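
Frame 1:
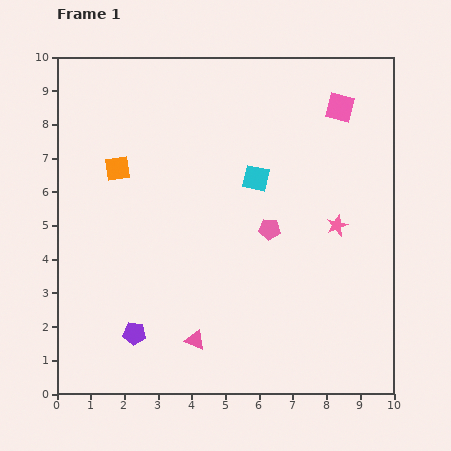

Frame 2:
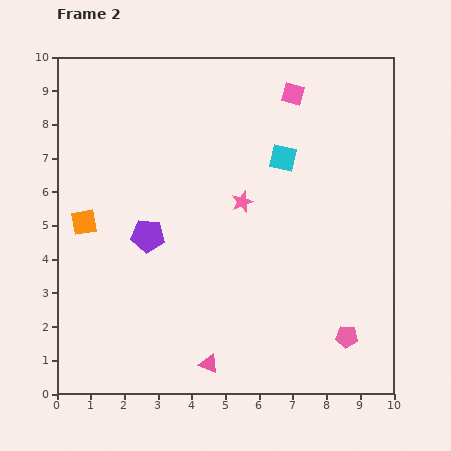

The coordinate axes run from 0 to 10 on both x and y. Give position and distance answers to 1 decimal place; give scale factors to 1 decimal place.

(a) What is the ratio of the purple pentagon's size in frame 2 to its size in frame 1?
1.5×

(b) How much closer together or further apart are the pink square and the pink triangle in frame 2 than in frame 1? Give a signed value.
+0.3

Distance in frame 1: 8.1. Distance in frame 2: 8.4.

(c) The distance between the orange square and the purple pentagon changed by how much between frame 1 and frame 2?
-3.0

Distance in frame 1: 4.9. Distance in frame 2: 1.9.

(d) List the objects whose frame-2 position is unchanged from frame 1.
none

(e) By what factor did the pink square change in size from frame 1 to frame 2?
0.8×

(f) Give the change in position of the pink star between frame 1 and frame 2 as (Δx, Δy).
(-2.8, 0.7)

The pink star was at (8.3, 5.0) in frame 1 and (5.5, 5.7) in frame 2.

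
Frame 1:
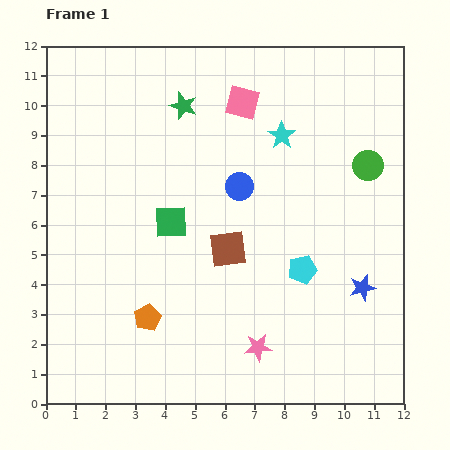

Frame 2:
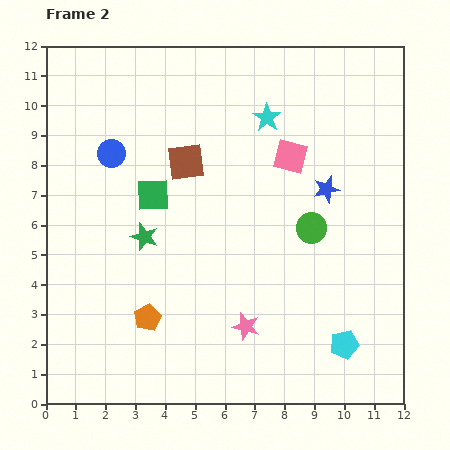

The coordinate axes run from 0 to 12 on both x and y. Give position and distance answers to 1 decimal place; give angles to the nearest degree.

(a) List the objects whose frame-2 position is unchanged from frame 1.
the orange pentagon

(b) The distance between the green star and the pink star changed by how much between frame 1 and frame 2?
-4.0

Distance in frame 1: 8.5. Distance in frame 2: 4.5.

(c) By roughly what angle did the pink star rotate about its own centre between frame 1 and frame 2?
20° clockwise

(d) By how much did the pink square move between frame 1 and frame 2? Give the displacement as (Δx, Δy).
(1.6, -1.8)

The pink square was at (6.6, 10.1) in frame 1 and (8.2, 8.3) in frame 2.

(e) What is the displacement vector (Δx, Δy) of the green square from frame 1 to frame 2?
(-0.6, 0.9)

The green square was at (4.2, 6.1) in frame 1 and (3.6, 7.0) in frame 2.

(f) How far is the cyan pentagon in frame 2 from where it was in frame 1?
2.9

The cyan pentagon moved from (8.6, 4.5) to (10.0, 2.0), a distance of √(1.4² + 2.5²) ≈ 2.9.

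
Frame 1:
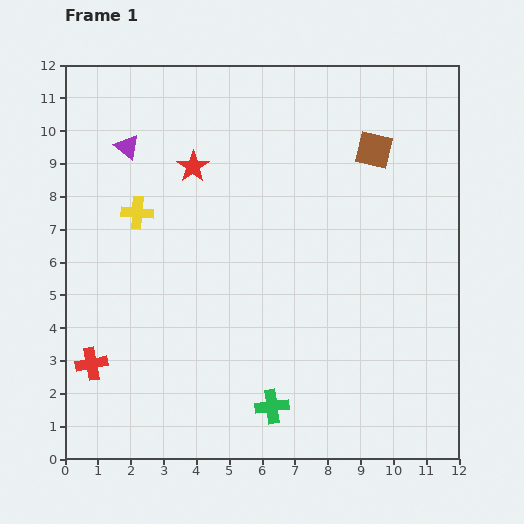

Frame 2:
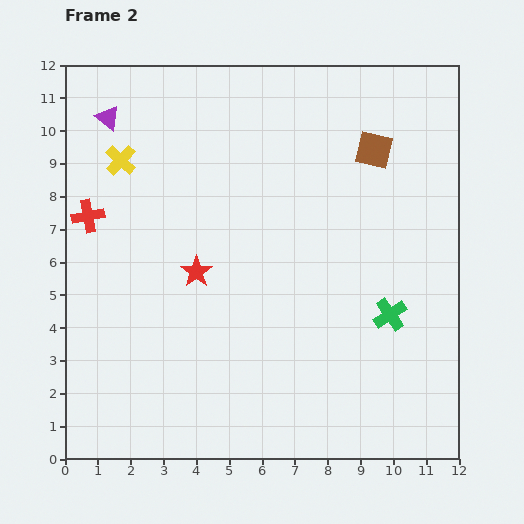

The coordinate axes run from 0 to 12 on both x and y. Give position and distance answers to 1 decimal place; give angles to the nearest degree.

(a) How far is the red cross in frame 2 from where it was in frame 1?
4.5

The red cross moved from (0.8, 2.9) to (0.7, 7.4), a distance of √(0.1² + 4.5²) ≈ 4.5.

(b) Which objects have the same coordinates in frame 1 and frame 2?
the brown square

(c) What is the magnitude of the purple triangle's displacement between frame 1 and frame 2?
1.1

The purple triangle moved from (1.9, 9.5) to (1.3, 10.4), a distance of √(0.6² + 0.9²) ≈ 1.1.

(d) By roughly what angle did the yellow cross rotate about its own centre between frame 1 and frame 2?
39° clockwise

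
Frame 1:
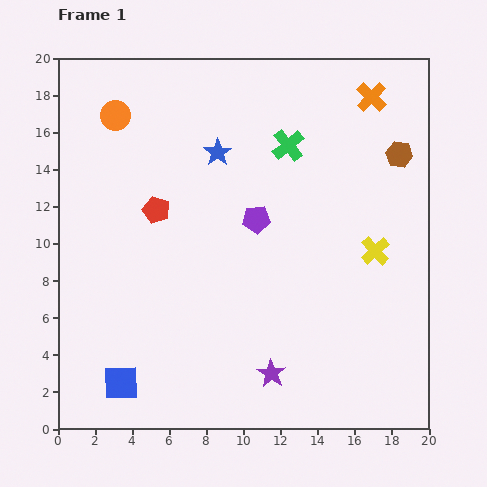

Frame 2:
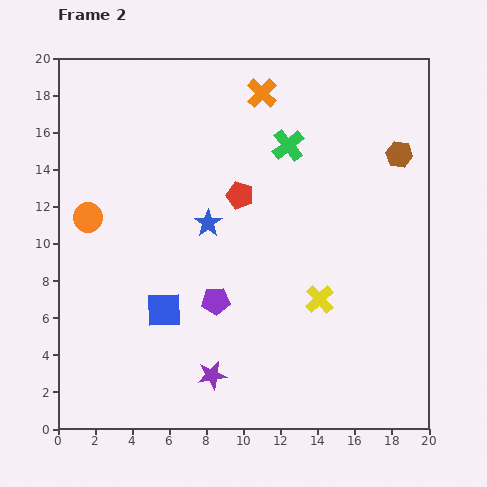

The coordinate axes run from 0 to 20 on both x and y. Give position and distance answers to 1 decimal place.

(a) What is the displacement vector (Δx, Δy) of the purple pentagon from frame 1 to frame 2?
(-2.2, -4.4)

The purple pentagon was at (10.7, 11.3) in frame 1 and (8.5, 6.9) in frame 2.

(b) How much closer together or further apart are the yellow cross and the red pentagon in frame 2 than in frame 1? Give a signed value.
-4.9

Distance in frame 1: 12.0. Distance in frame 2: 7.1.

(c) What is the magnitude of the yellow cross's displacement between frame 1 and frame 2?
4.0

The yellow cross moved from (17.1, 9.6) to (14.1, 7.0), a distance of √(3.0² + 2.6²) ≈ 4.0.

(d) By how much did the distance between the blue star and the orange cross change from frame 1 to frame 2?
-1.2

Distance in frame 1: 8.8. Distance in frame 2: 7.6.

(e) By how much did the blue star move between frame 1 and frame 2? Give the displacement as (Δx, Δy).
(-0.5, -3.8)

The blue star was at (8.6, 14.9) in frame 1 and (8.1, 11.1) in frame 2.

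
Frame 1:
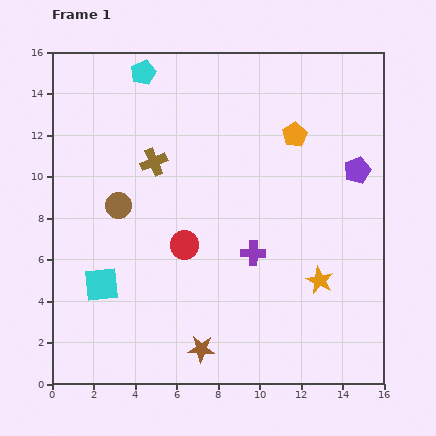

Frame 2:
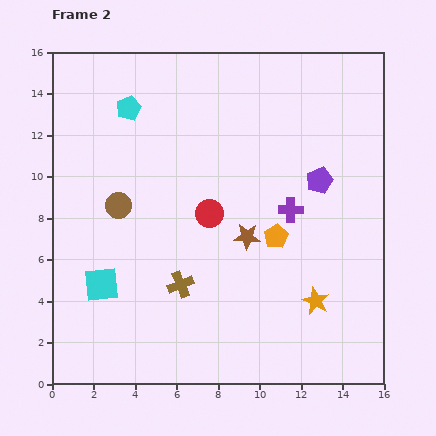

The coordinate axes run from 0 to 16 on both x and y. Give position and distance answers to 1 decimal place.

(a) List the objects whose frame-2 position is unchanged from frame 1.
the cyan square, the brown circle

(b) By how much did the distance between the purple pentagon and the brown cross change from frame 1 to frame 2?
-1.4

Distance in frame 1: 9.8. Distance in frame 2: 8.4.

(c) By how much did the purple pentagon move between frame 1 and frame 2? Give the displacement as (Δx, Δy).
(-1.8, -0.5)

The purple pentagon was at (14.7, 10.3) in frame 1 and (12.9, 9.8) in frame 2.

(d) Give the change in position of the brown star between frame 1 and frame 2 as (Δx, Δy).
(2.2, 5.4)

The brown star was at (7.2, 1.7) in frame 1 and (9.4, 7.1) in frame 2.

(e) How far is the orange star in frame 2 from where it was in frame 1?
1.0

The orange star moved from (12.9, 5.0) to (12.7, 4.0), a distance of √(0.2² + 1.0²) ≈ 1.0.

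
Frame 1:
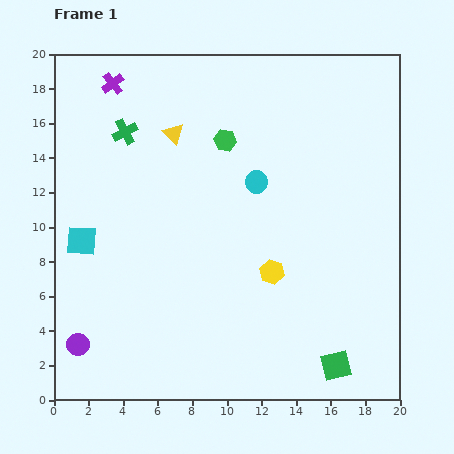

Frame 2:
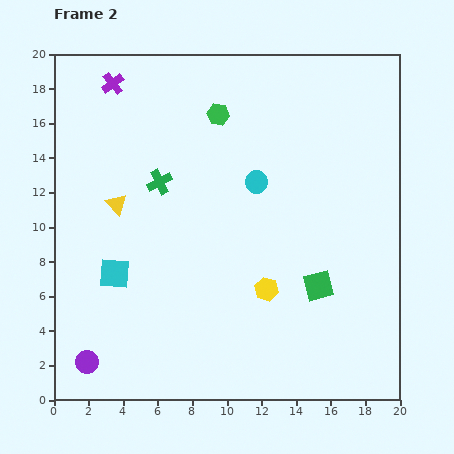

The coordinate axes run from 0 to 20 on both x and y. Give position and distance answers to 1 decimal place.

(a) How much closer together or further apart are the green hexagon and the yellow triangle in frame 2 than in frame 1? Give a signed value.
+4.9

Distance in frame 1: 3.0. Distance in frame 2: 7.9.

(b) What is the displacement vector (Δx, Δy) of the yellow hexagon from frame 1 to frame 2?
(-0.3, -1.0)

The yellow hexagon was at (12.6, 7.4) in frame 1 and (12.3, 6.4) in frame 2.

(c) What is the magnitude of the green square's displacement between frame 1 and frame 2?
4.7

The green square moved from (16.3, 2.0) to (15.3, 6.6), a distance of √(1.0² + 4.6²) ≈ 4.7.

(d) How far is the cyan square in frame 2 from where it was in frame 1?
2.7

The cyan square moved from (1.6, 9.2) to (3.5, 7.3), a distance of √(1.9² + 1.9²) ≈ 2.7.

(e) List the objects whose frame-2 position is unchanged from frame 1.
the purple cross, the cyan circle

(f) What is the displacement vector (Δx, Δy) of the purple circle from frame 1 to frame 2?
(0.5, -1.0)

The purple circle was at (1.4, 3.2) in frame 1 and (1.9, 2.2) in frame 2.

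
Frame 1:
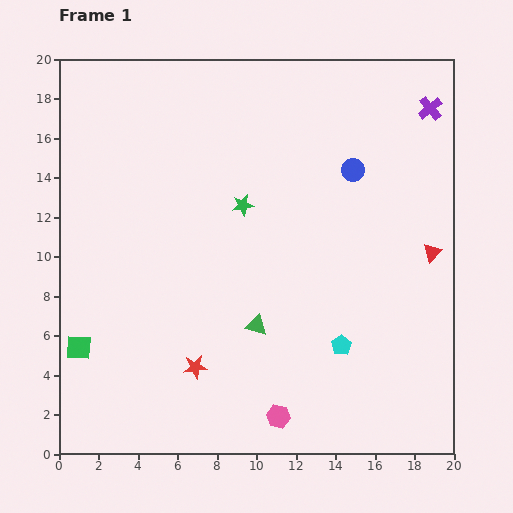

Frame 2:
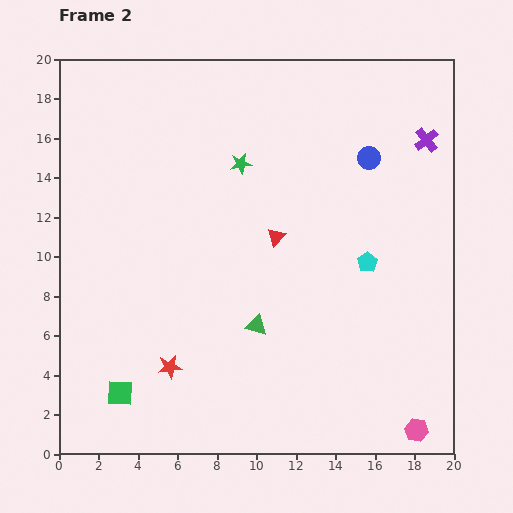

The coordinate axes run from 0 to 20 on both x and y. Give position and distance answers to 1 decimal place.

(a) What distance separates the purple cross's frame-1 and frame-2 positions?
1.6

The purple cross moved from (18.8, 17.5) to (18.6, 15.9), a distance of √(0.2² + 1.6²) ≈ 1.6.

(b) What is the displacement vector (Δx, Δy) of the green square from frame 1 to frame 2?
(2.1, -2.3)

The green square was at (1.0, 5.4) in frame 1 and (3.1, 3.1) in frame 2.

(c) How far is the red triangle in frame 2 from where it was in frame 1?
7.9

The red triangle moved from (18.9, 10.2) to (11.0, 11.0), a distance of √(7.9² + 0.8²) ≈ 7.9.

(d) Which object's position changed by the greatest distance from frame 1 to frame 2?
the red triangle

(moved 7.9; next 7.0)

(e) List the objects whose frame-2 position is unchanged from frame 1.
the green triangle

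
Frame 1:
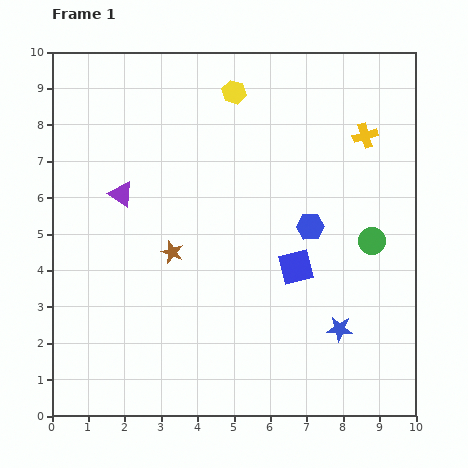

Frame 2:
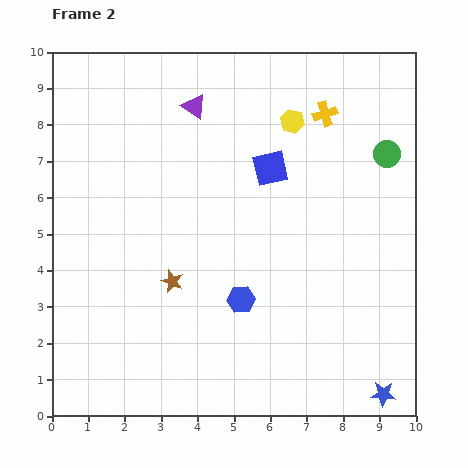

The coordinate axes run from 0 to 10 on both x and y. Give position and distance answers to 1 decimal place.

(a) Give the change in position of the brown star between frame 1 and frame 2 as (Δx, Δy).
(0.0, -0.8)

The brown star was at (3.3, 4.5) in frame 1 and (3.3, 3.7) in frame 2.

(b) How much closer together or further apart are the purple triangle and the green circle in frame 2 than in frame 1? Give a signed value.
-1.5

Distance in frame 1: 7.0. Distance in frame 2: 5.5.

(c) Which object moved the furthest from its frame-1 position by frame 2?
the purple triangle

(moved 3.1; next 2.8)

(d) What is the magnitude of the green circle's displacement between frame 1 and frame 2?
2.4

The green circle moved from (8.8, 4.8) to (9.2, 7.2), a distance of √(0.4² + 2.4²) ≈ 2.4.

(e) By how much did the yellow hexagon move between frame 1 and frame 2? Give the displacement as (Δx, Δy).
(1.6, -0.8)

The yellow hexagon was at (5.0, 8.9) in frame 1 and (6.6, 8.1) in frame 2.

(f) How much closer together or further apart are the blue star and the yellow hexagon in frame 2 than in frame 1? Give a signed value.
+0.8

Distance in frame 1: 7.1. Distance in frame 2: 7.9.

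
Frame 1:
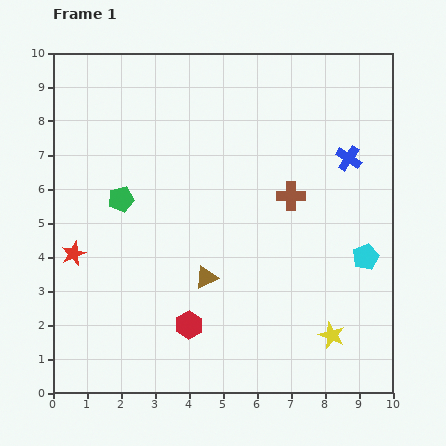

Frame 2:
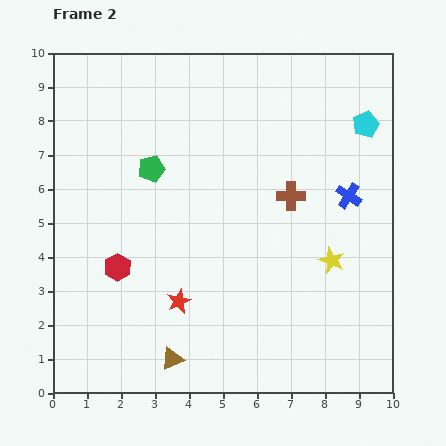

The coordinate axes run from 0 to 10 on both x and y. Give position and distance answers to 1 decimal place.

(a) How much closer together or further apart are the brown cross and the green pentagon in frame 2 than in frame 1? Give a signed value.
-0.8

Distance in frame 1: 5.0. Distance in frame 2: 4.2.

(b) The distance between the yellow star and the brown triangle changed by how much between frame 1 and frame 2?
+1.4

Distance in frame 1: 4.1. Distance in frame 2: 5.5.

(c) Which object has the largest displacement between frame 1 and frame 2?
the cyan pentagon

(moved 3.9; next 3.4)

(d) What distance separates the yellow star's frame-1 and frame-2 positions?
2.2

The yellow star moved from (8.2, 1.7) to (8.2, 3.9), a distance of √(0.0² + 2.2²) ≈ 2.2.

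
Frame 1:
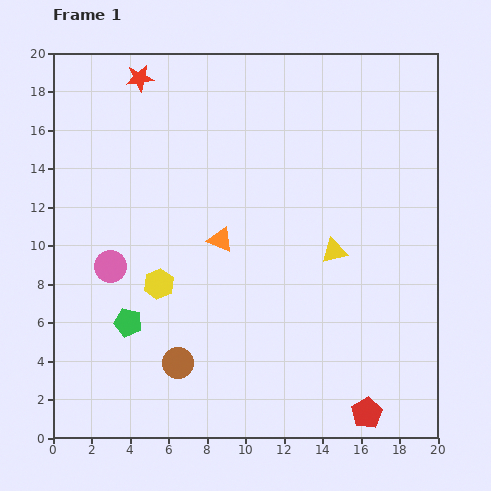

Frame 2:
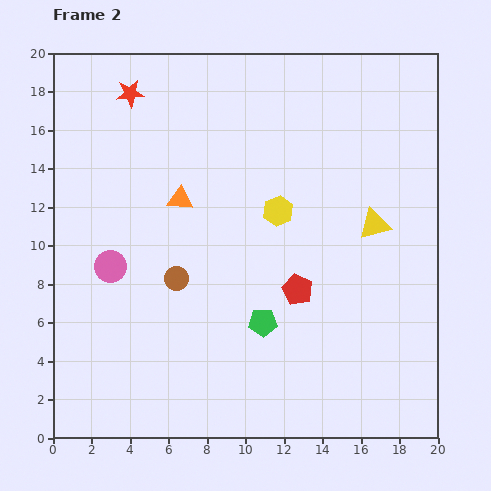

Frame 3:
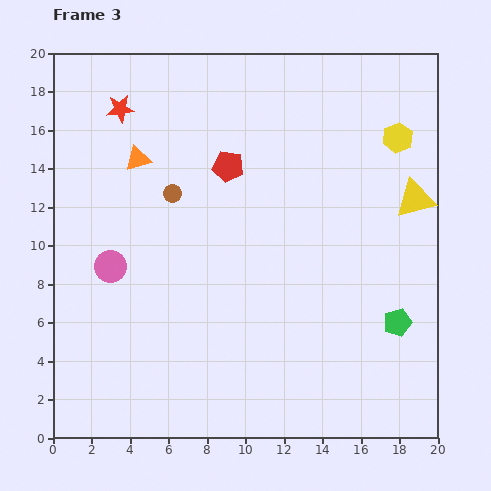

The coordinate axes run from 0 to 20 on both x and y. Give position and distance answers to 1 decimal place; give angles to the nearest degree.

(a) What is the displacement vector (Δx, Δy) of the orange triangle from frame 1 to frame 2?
(-2.1, 2.1)

The orange triangle was at (8.7, 10.3) in frame 1 and (6.6, 12.4) in frame 2.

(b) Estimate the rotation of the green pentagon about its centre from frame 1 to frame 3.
30° counter-clockwise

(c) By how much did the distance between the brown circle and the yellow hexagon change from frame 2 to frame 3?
+5.7

Distance in frame 2: 6.4. Distance in frame 3: 12.1.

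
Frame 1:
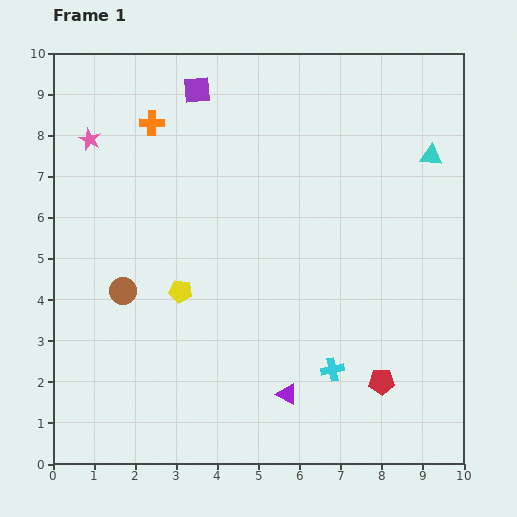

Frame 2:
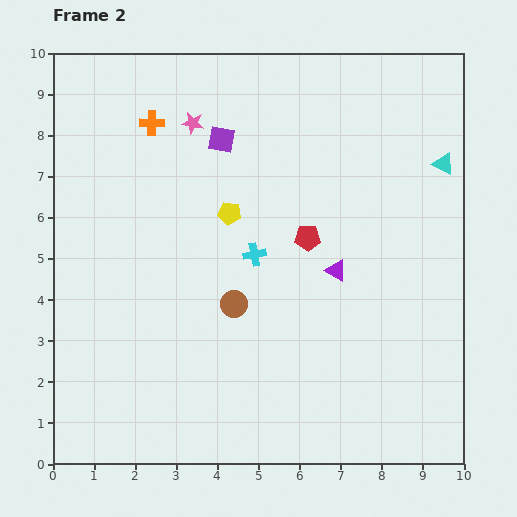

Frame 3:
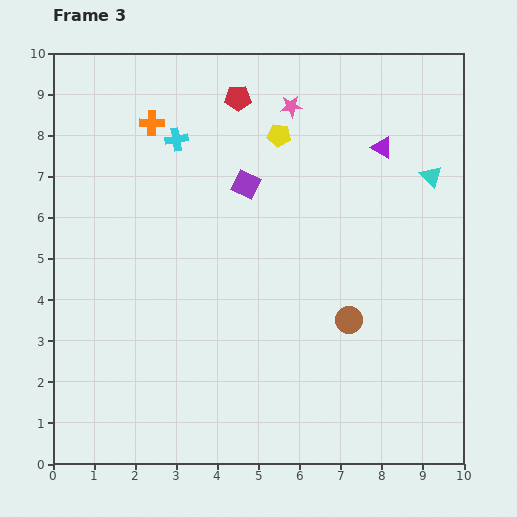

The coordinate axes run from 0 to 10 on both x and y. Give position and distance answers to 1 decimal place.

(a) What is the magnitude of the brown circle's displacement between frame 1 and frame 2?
2.7

The brown circle moved from (1.7, 4.2) to (4.4, 3.9), a distance of √(2.7² + 0.3²) ≈ 2.7.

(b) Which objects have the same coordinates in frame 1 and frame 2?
the orange cross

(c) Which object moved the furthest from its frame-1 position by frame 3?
the red pentagon

(moved 7.7; next 6.8)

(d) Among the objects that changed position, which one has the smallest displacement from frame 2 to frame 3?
the cyan triangle

(moved 0.4)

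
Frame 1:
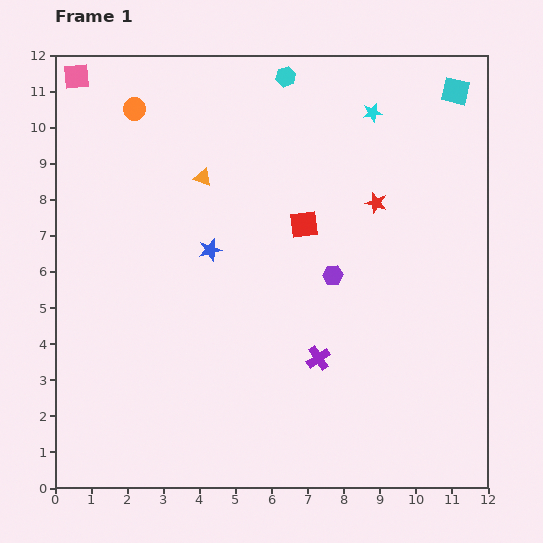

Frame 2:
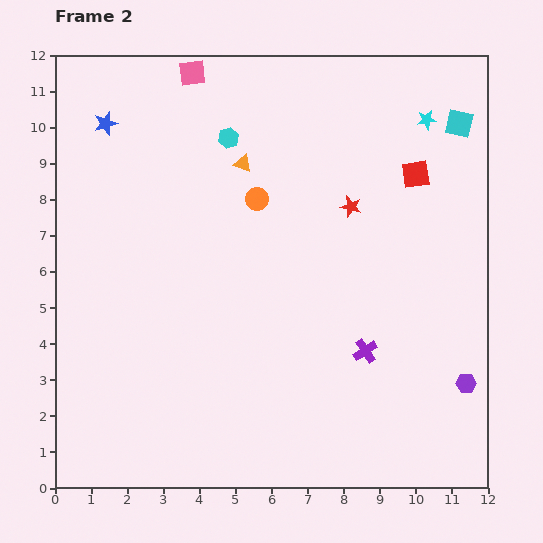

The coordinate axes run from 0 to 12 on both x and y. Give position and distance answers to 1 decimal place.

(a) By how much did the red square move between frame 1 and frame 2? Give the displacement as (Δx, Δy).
(3.1, 1.4)

The red square was at (6.9, 7.3) in frame 1 and (10.0, 8.7) in frame 2.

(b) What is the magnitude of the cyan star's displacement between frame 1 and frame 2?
1.5

The cyan star moved from (8.8, 10.4) to (10.3, 10.2), a distance of √(1.5² + 0.2²) ≈ 1.5.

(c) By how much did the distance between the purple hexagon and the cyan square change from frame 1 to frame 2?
+1.1

Distance in frame 1: 6.1. Distance in frame 2: 7.2.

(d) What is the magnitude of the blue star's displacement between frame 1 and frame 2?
4.5

The blue star moved from (4.3, 6.6) to (1.4, 10.1), a distance of √(2.9² + 3.5²) ≈ 4.5.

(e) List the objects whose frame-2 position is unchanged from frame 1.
none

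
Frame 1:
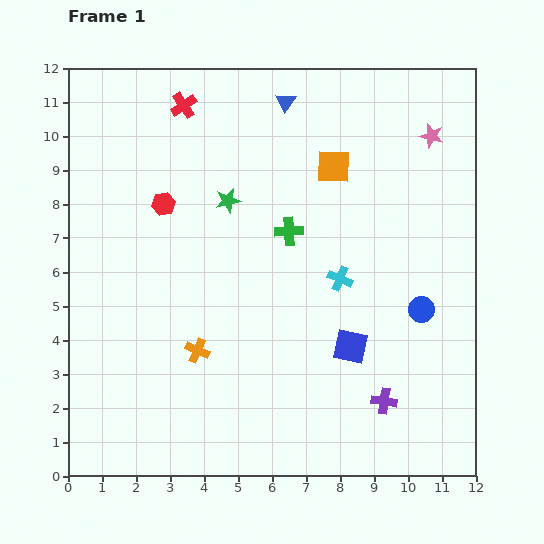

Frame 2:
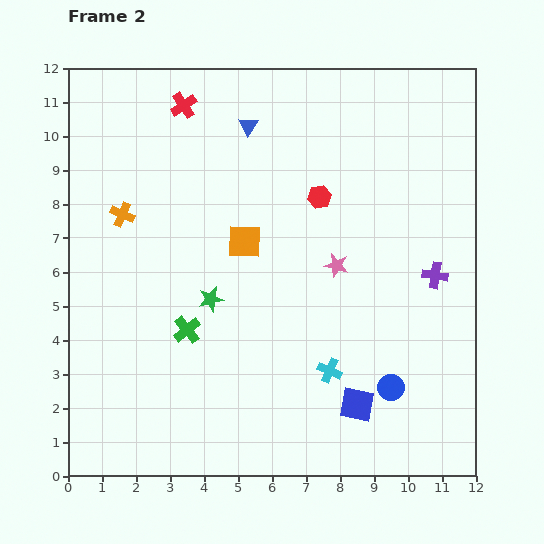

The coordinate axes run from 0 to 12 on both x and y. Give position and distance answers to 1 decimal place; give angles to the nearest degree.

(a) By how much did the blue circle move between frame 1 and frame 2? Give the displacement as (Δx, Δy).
(-0.9, -2.3)

The blue circle was at (10.4, 4.9) in frame 1 and (9.5, 2.6) in frame 2.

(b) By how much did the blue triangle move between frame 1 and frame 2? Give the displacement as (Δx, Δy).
(-1.1, -0.7)

The blue triangle was at (6.4, 11.0) in frame 1 and (5.3, 10.3) in frame 2.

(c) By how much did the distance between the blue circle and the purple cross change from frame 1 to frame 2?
+0.6

Distance in frame 1: 2.9. Distance in frame 2: 3.5.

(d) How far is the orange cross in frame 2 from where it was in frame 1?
4.6

The orange cross moved from (3.8, 3.7) to (1.6, 7.7), a distance of √(2.2² + 4.0²) ≈ 4.6.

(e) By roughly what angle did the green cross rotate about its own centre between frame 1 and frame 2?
35° counter-clockwise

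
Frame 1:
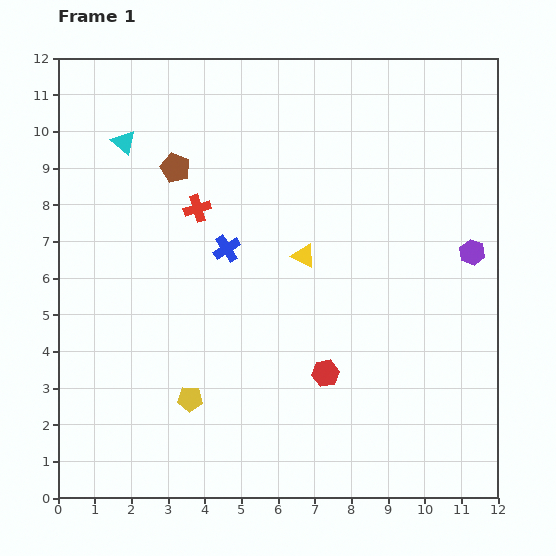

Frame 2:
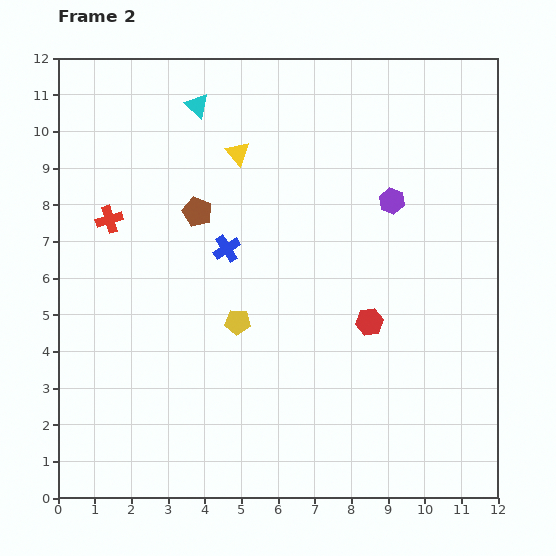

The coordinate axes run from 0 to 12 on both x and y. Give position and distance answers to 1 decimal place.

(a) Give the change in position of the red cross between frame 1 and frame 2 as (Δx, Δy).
(-2.4, -0.3)

The red cross was at (3.8, 7.9) in frame 1 and (1.4, 7.6) in frame 2.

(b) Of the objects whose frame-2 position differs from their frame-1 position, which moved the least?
the brown pentagon

(moved 1.3)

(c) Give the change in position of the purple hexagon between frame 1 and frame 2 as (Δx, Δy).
(-2.2, 1.4)

The purple hexagon was at (11.3, 6.7) in frame 1 and (9.1, 8.1) in frame 2.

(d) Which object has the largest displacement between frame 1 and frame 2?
the yellow triangle

(moved 3.3; next 2.6)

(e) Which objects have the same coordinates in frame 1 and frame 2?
the blue cross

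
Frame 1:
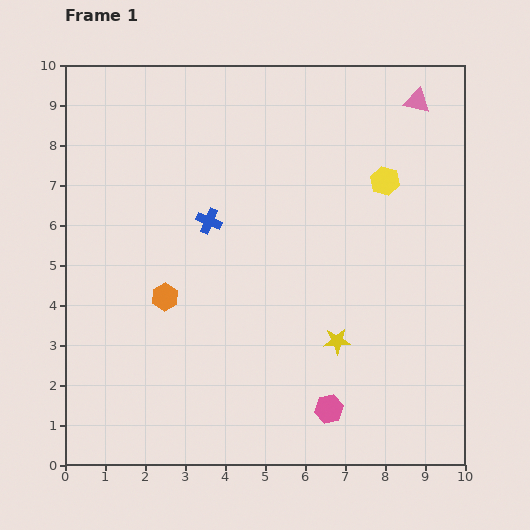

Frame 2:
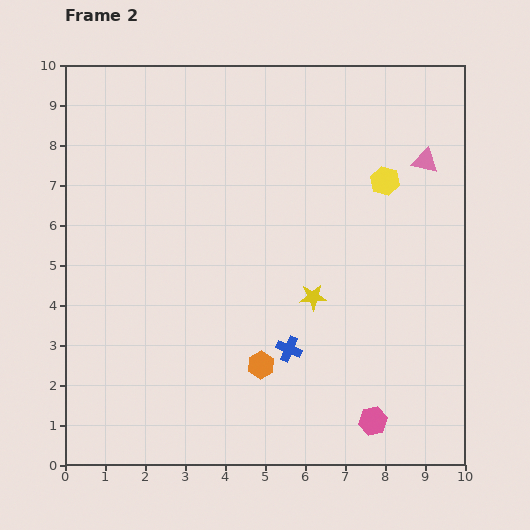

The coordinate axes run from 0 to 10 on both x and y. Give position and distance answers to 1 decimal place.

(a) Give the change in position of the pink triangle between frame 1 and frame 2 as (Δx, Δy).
(0.2, -1.5)

The pink triangle was at (8.8, 9.1) in frame 1 and (9.0, 7.6) in frame 2.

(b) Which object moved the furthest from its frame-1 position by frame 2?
the blue cross

(moved 3.8; next 2.9)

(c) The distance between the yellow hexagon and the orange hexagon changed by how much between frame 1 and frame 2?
-0.7

Distance in frame 1: 6.2. Distance in frame 2: 5.5.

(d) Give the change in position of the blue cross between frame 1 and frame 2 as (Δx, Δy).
(2.0, -3.2)

The blue cross was at (3.6, 6.1) in frame 1 and (5.6, 2.9) in frame 2.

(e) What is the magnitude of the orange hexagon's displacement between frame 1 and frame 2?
2.9

The orange hexagon moved from (2.5, 4.2) to (4.9, 2.5), a distance of √(2.4² + 1.7²) ≈ 2.9.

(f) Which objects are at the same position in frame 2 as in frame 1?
the yellow hexagon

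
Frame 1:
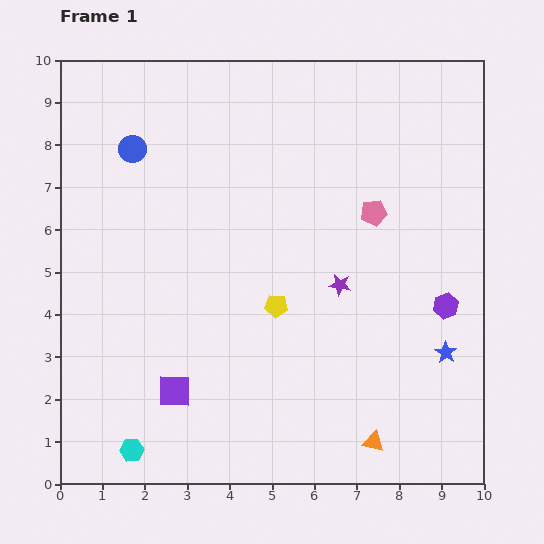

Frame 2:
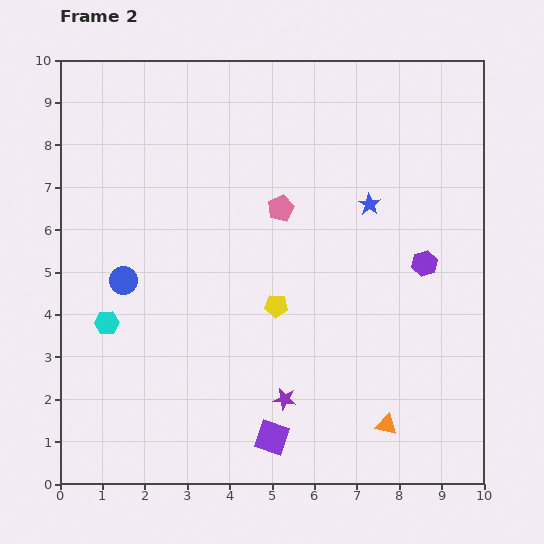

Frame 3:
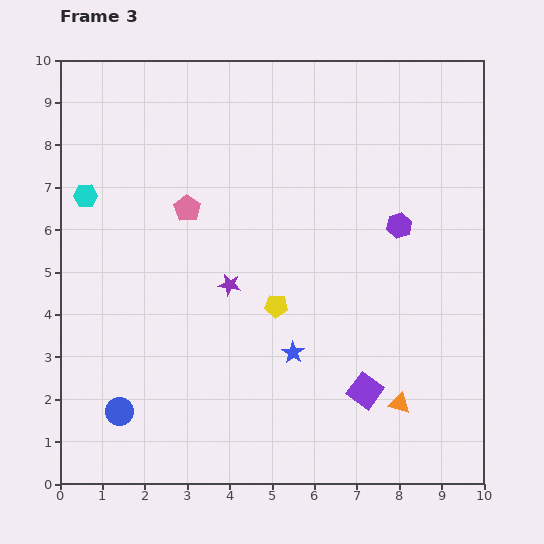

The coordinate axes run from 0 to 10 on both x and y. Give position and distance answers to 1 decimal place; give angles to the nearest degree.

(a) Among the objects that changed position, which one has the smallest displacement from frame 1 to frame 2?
the orange triangle

(moved 0.5)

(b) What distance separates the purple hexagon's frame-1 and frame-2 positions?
1.1

The purple hexagon moved from (9.1, 4.2) to (8.6, 5.2), a distance of √(0.5² + 1.0²) ≈ 1.1.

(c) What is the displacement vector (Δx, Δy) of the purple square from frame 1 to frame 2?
(2.3, -1.1)

The purple square was at (2.7, 2.2) in frame 1 and (5.0, 1.1) in frame 2.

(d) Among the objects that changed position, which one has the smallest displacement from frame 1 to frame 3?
the orange triangle

(moved 1.1)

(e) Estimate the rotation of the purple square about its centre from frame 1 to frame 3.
34° clockwise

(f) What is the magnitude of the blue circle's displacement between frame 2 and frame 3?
3.1

The blue circle moved from (1.5, 4.8) to (1.4, 1.7), a distance of √(0.1² + 3.1²) ≈ 3.1.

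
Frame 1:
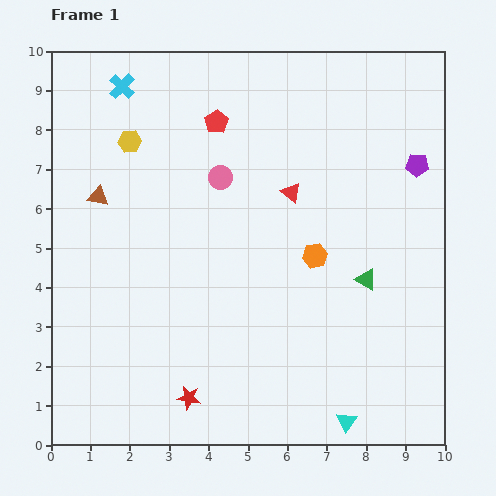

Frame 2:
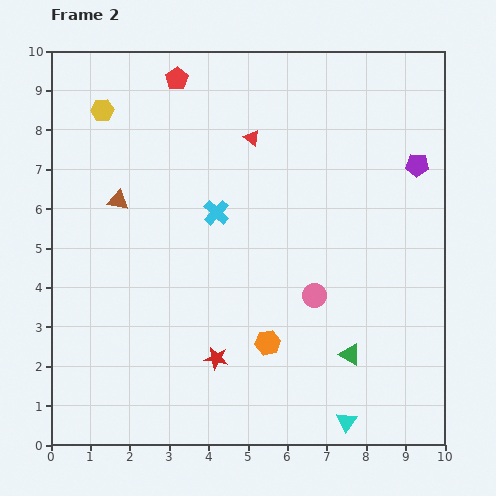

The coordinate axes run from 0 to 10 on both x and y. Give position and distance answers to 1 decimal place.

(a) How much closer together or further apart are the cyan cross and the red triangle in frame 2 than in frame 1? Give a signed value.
-3.0

Distance in frame 1: 5.1. Distance in frame 2: 2.1.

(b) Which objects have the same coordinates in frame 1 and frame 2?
the cyan triangle, the purple pentagon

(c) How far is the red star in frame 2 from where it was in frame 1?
1.2

The red star moved from (3.5, 1.2) to (4.2, 2.2), a distance of √(0.7² + 1.0²) ≈ 1.2.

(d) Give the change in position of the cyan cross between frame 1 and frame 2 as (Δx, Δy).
(2.4, -3.2)

The cyan cross was at (1.8, 9.1) in frame 1 and (4.2, 5.9) in frame 2.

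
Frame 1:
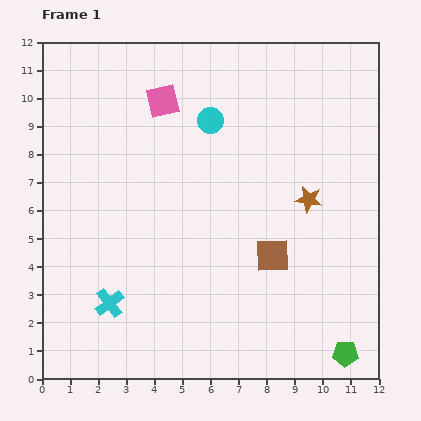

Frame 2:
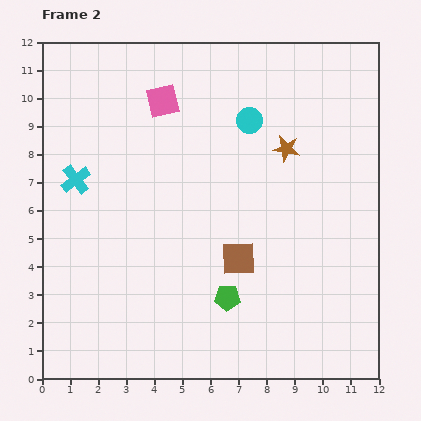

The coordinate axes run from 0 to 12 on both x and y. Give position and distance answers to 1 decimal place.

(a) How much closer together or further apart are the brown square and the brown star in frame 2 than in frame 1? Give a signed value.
+1.9

Distance in frame 1: 2.4. Distance in frame 2: 4.3.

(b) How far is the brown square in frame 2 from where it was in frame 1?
1.2

The brown square moved from (8.2, 4.4) to (7.0, 4.3), a distance of √(1.2² + 0.1²) ≈ 1.2.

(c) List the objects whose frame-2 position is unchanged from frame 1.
the pink square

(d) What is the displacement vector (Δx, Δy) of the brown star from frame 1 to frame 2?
(-0.8, 1.8)

The brown star was at (9.5, 6.4) in frame 1 and (8.7, 8.2) in frame 2.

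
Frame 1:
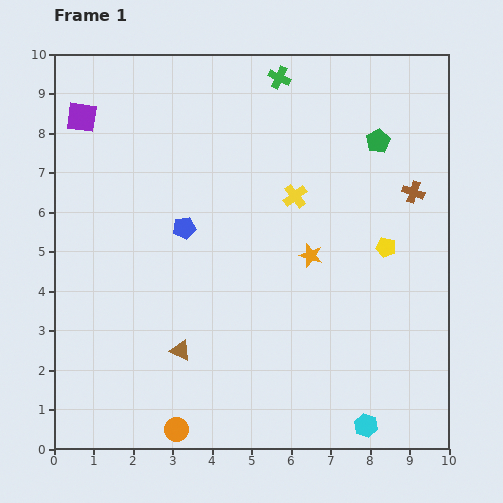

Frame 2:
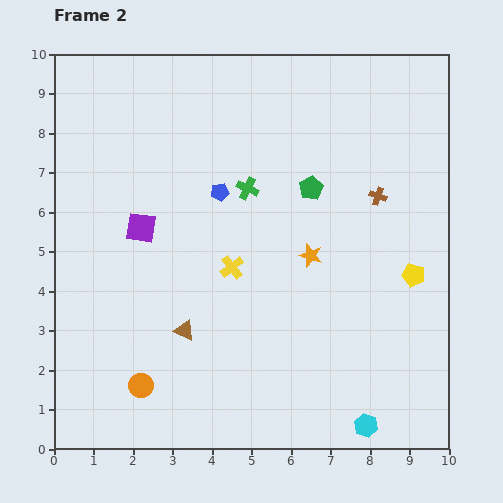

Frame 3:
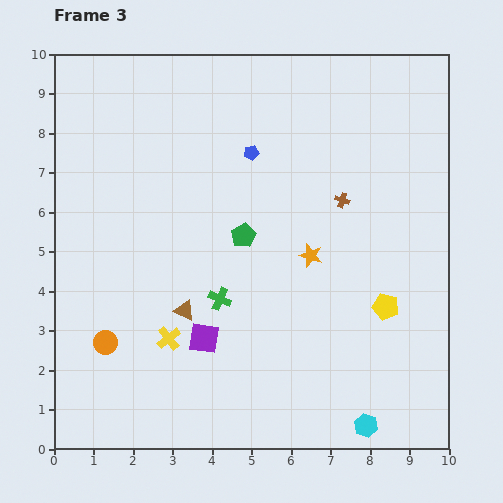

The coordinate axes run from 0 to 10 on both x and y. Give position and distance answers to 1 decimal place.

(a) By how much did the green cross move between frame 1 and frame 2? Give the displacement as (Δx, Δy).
(-0.8, -2.8)

The green cross was at (5.7, 9.4) in frame 1 and (4.9, 6.6) in frame 2.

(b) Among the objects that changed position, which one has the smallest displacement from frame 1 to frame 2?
the brown triangle

(moved 0.5)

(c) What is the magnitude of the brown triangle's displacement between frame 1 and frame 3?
1.0

The brown triangle moved from (3.2, 2.5) to (3.3, 3.5), a distance of √(0.1² + 1.0²) ≈ 1.0.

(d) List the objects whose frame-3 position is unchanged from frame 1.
the cyan hexagon, the orange star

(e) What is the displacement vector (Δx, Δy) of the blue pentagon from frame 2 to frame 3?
(0.8, 1.0)

The blue pentagon was at (4.2, 6.5) in frame 2 and (5.0, 7.5) in frame 3.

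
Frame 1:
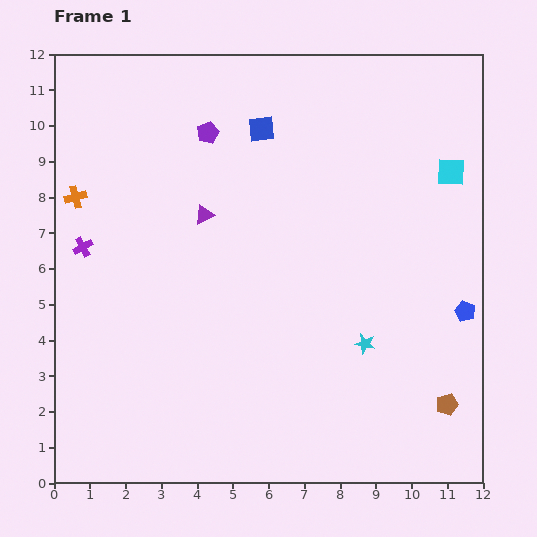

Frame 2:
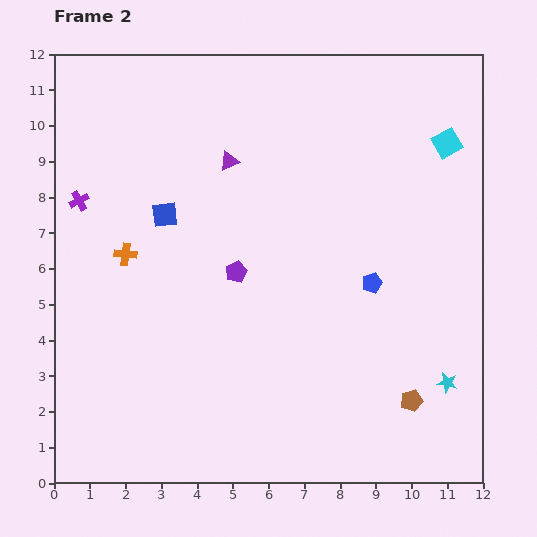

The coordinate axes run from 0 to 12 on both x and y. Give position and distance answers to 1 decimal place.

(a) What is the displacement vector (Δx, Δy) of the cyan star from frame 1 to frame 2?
(2.3, -1.1)

The cyan star was at (8.7, 3.9) in frame 1 and (11.0, 2.8) in frame 2.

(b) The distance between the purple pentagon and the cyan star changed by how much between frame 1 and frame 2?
-0.7

Distance in frame 1: 7.4. Distance in frame 2: 6.7.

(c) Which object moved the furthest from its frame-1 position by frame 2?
the purple pentagon

(moved 4.0; next 3.6)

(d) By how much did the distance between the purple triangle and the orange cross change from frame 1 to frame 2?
+0.3

Distance in frame 1: 3.6. Distance in frame 2: 3.9.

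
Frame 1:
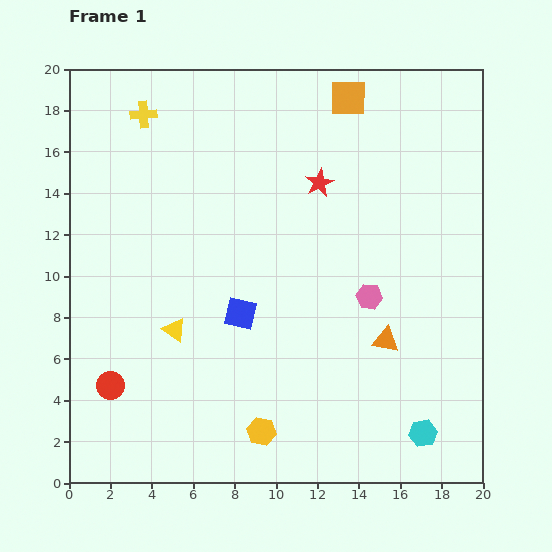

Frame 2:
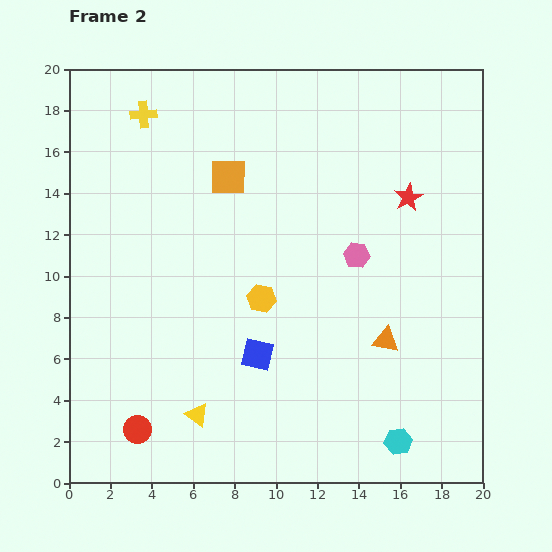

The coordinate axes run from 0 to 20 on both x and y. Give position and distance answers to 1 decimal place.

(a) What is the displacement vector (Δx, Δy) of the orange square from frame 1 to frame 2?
(-5.8, -3.8)

The orange square was at (13.5, 18.6) in frame 1 and (7.7, 14.8) in frame 2.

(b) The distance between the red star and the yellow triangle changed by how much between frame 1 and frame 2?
+4.6

Distance in frame 1: 10.0. Distance in frame 2: 14.6.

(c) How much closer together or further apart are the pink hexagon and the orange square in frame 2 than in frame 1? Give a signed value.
-2.4

Distance in frame 1: 9.7. Distance in frame 2: 7.3.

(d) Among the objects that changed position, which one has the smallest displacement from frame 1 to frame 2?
the cyan hexagon

(moved 1.3)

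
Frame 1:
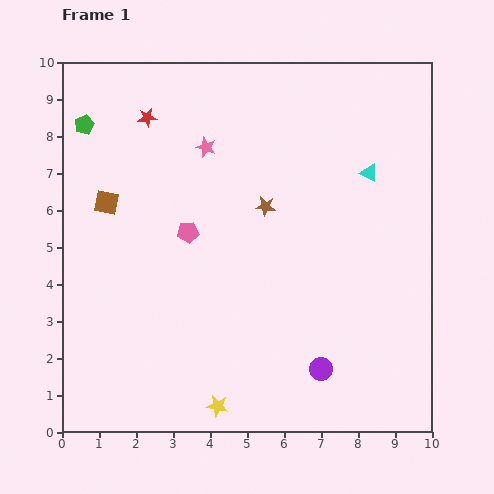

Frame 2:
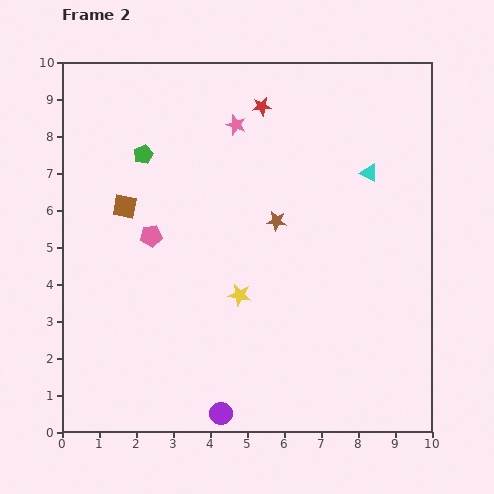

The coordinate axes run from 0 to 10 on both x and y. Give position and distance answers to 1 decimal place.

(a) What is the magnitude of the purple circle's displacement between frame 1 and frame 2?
3.0

The purple circle moved from (7.0, 1.7) to (4.3, 0.5), a distance of √(2.7² + 1.2²) ≈ 3.0.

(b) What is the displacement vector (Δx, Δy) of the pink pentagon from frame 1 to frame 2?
(-1.0, -0.1)

The pink pentagon was at (3.4, 5.4) in frame 1 and (2.4, 5.3) in frame 2.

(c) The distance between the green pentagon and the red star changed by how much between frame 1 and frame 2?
+1.8

Distance in frame 1: 1.7. Distance in frame 2: 3.5.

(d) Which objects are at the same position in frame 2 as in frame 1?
the cyan triangle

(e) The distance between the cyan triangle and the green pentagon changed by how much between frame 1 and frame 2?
-1.7

Distance in frame 1: 7.8. Distance in frame 2: 6.1.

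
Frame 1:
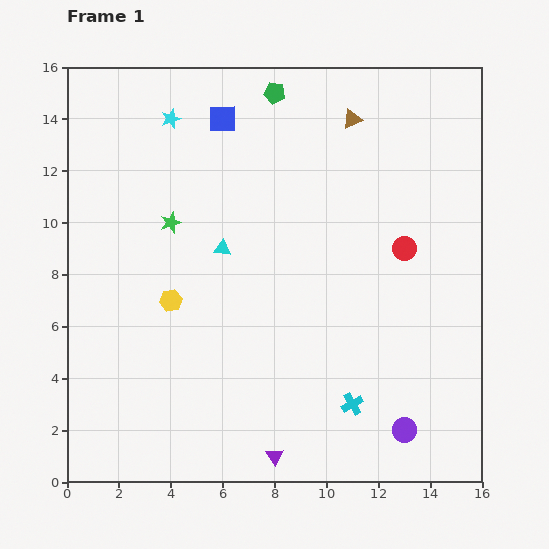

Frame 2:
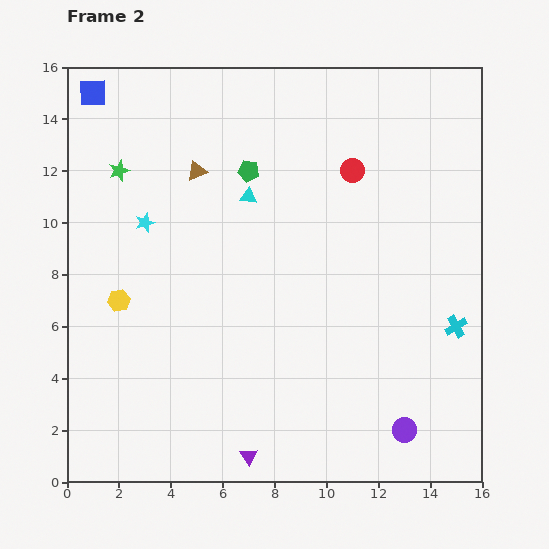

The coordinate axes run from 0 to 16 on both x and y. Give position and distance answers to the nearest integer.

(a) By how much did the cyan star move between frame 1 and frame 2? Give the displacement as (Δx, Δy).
(-1, -4)

The cyan star was at (4, 14) in frame 1 and (3, 10) in frame 2.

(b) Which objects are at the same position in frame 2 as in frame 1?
the purple circle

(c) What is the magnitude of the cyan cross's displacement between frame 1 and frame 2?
5

The cyan cross moved from (11, 3) to (15, 6), a distance of √(4² + 3²) ≈ 5.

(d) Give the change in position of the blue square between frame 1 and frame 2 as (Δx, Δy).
(-5, 1)

The blue square was at (6, 14) in frame 1 and (1, 15) in frame 2.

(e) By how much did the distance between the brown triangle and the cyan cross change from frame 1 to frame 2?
+1

Distance in frame 1: 11. Distance in frame 2: 12.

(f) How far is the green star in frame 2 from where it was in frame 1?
3

The green star moved from (4, 10) to (2, 12), a distance of √(2² + 2²) ≈ 3.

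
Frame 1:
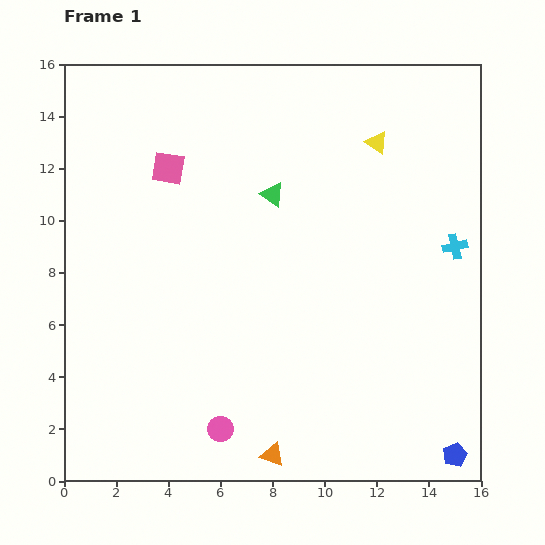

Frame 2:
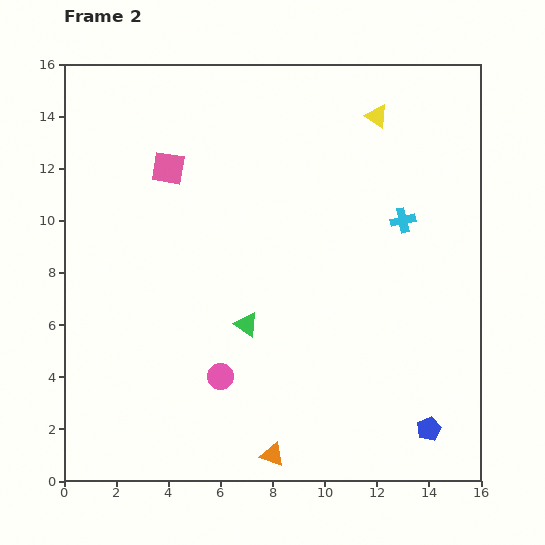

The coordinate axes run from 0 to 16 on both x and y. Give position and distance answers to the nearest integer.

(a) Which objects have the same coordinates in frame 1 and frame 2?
the pink square, the orange triangle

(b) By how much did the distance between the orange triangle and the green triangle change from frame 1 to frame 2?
-5

Distance in frame 1: 10. Distance in frame 2: 5.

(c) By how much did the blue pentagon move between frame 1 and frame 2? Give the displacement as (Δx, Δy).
(-1, 1)

The blue pentagon was at (15, 1) in frame 1 and (14, 2) in frame 2.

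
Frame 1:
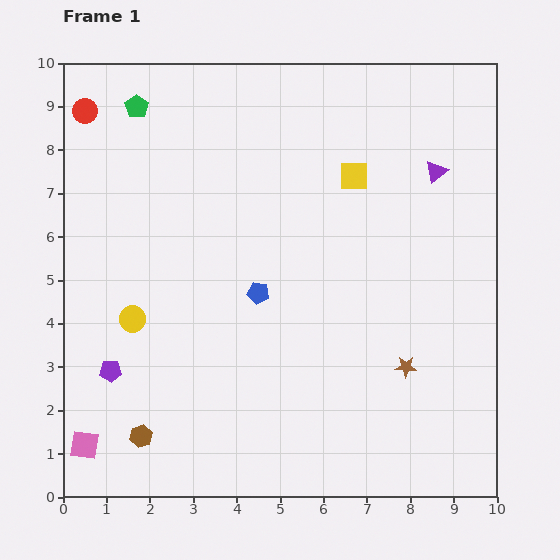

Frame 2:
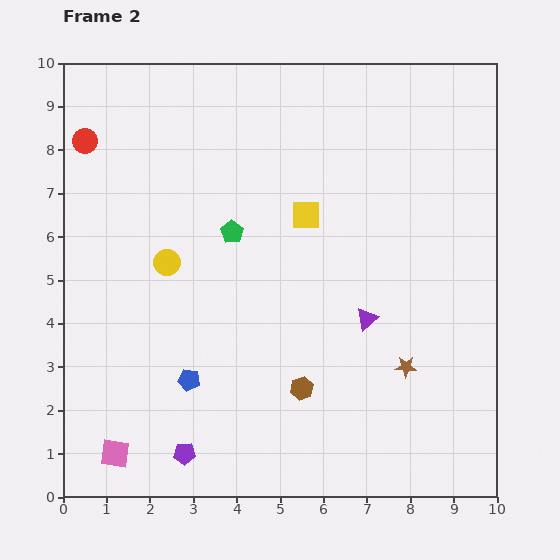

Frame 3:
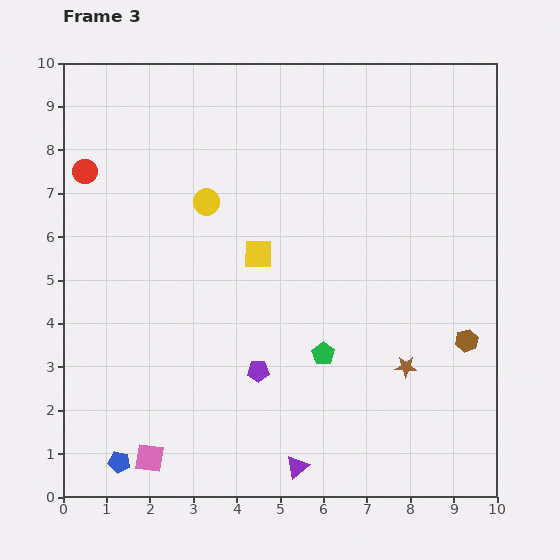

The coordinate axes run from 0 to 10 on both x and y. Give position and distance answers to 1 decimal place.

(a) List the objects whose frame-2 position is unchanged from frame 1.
the brown star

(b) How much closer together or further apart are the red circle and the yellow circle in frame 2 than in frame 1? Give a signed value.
-1.5

Distance in frame 1: 4.9. Distance in frame 2: 3.4.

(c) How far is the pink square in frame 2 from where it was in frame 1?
0.7

The pink square moved from (0.5, 1.2) to (1.2, 1.0), a distance of √(0.7² + 0.2²) ≈ 0.7.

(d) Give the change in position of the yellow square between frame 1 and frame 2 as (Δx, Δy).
(-1.1, -0.9)

The yellow square was at (6.7, 7.4) in frame 1 and (5.6, 6.5) in frame 2.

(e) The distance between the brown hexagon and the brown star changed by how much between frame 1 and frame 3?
-4.8

Distance in frame 1: 6.3. Distance in frame 3: 1.5.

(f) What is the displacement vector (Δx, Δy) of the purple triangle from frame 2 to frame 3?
(-1.6, -3.4)

The purple triangle was at (7.0, 4.1) in frame 2 and (5.4, 0.7) in frame 3.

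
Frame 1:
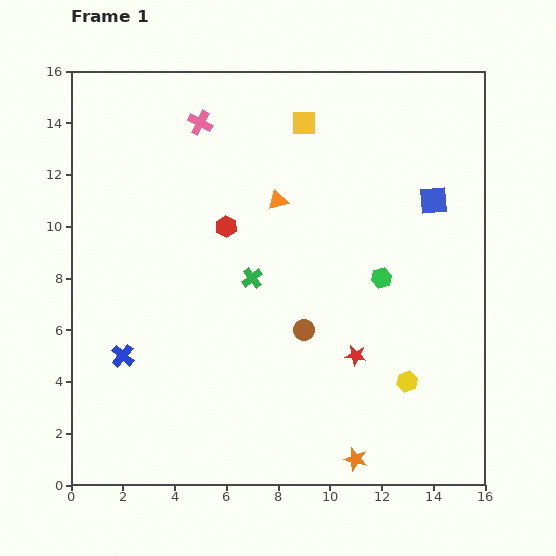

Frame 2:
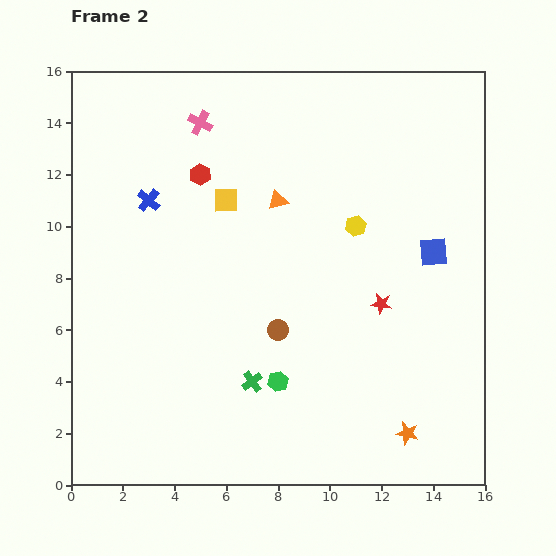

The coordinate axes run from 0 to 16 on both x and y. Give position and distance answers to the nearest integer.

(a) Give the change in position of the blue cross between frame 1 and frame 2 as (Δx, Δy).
(1, 6)

The blue cross was at (2, 5) in frame 1 and (3, 11) in frame 2.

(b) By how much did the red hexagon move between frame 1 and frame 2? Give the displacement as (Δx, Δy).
(-1, 2)

The red hexagon was at (6, 10) in frame 1 and (5, 12) in frame 2.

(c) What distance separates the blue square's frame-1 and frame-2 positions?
2

The blue square moved from (14, 11) to (14, 9), a distance of √(0² + 2²) ≈ 2.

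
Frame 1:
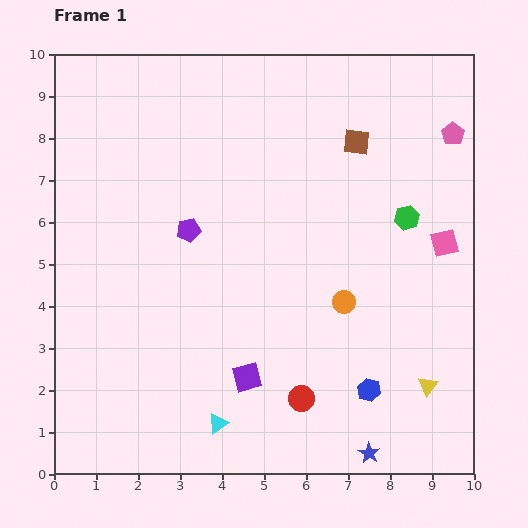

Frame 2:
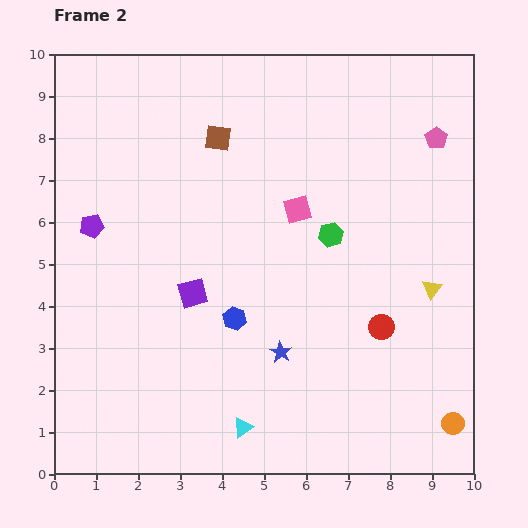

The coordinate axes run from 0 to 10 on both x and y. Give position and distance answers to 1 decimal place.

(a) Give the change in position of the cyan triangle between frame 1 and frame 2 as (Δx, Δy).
(0.6, -0.1)

The cyan triangle was at (3.9, 1.2) in frame 1 and (4.5, 1.1) in frame 2.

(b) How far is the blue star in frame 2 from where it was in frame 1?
3.2

The blue star moved from (7.5, 0.5) to (5.4, 2.9), a distance of √(2.1² + 2.4²) ≈ 3.2.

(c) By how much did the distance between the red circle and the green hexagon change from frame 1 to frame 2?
-2.5

Distance in frame 1: 5.0. Distance in frame 2: 2.5.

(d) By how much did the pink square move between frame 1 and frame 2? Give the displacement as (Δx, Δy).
(-3.5, 0.8)

The pink square was at (9.3, 5.5) in frame 1 and (5.8, 6.3) in frame 2.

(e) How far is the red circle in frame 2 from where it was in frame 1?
2.5

The red circle moved from (5.9, 1.8) to (7.8, 3.5), a distance of √(1.9² + 1.7²) ≈ 2.5.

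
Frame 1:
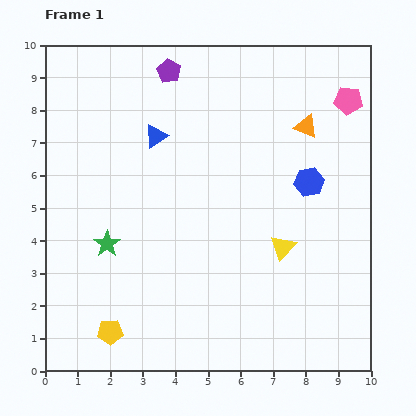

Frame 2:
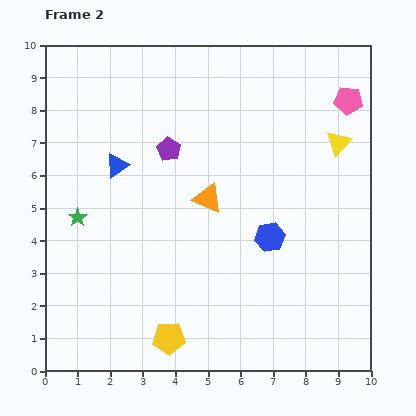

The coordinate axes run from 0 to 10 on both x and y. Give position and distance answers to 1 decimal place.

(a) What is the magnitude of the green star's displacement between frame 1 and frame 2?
1.2

The green star moved from (1.9, 3.9) to (1.0, 4.7), a distance of √(0.9² + 0.8²) ≈ 1.2.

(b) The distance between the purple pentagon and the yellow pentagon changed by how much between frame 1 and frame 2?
-2.4

Distance in frame 1: 8.2. Distance in frame 2: 5.8.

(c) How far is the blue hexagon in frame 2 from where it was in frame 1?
2.1

The blue hexagon moved from (8.1, 5.8) to (6.9, 4.1), a distance of √(1.2² + 1.7²) ≈ 2.1.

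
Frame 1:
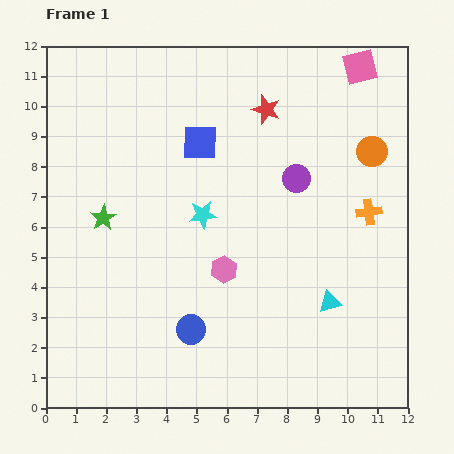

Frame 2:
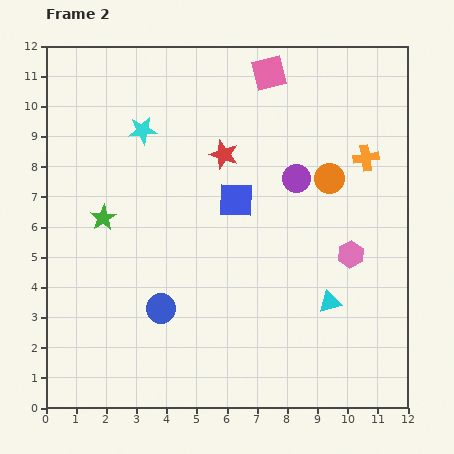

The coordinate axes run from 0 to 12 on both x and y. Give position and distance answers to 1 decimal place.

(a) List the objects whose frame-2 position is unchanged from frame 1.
the purple circle, the cyan triangle, the green star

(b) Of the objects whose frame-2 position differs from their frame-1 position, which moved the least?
the blue circle

(moved 1.2)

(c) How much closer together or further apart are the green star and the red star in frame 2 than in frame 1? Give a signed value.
-2.0

Distance in frame 1: 6.5. Distance in frame 2: 4.5.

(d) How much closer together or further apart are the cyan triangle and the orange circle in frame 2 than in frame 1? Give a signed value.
-1.1

Distance in frame 1: 5.2. Distance in frame 2: 4.1.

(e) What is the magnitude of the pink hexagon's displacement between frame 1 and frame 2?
4.2

The pink hexagon moved from (5.9, 4.6) to (10.1, 5.1), a distance of √(4.2² + 0.5²) ≈ 4.2.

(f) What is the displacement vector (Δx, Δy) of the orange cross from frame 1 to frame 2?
(-0.1, 1.8)

The orange cross was at (10.7, 6.5) in frame 1 and (10.6, 8.3) in frame 2.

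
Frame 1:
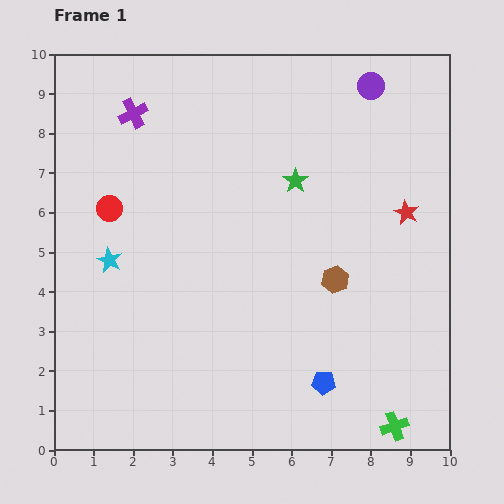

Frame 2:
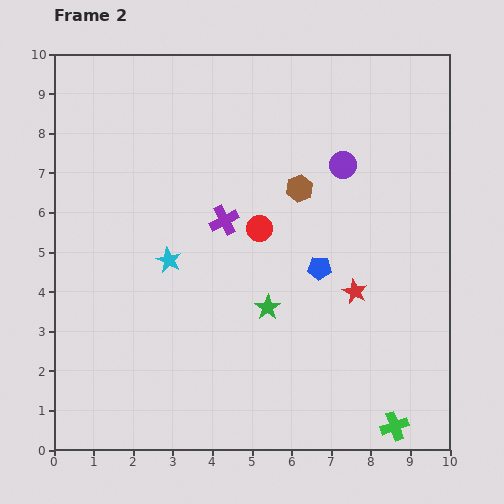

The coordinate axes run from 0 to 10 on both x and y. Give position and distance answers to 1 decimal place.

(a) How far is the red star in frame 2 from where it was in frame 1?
2.4

The red star moved from (8.9, 6.0) to (7.6, 4.0), a distance of √(1.3² + 2.0²) ≈ 2.4.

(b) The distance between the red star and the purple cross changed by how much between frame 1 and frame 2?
-3.5

Distance in frame 1: 7.3. Distance in frame 2: 3.8.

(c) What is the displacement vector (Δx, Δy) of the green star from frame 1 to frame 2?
(-0.7, -3.2)

The green star was at (6.1, 6.8) in frame 1 and (5.4, 3.6) in frame 2.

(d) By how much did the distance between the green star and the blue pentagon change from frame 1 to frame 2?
-3.5

Distance in frame 1: 5.1. Distance in frame 2: 1.6.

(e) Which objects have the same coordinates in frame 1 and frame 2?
the green cross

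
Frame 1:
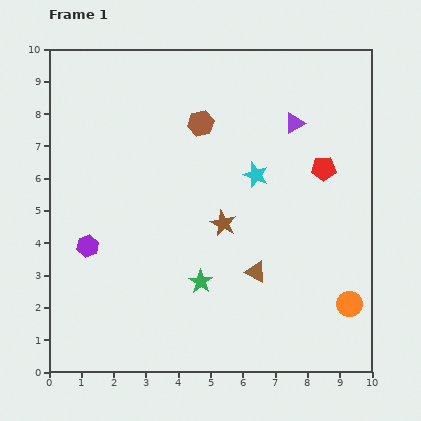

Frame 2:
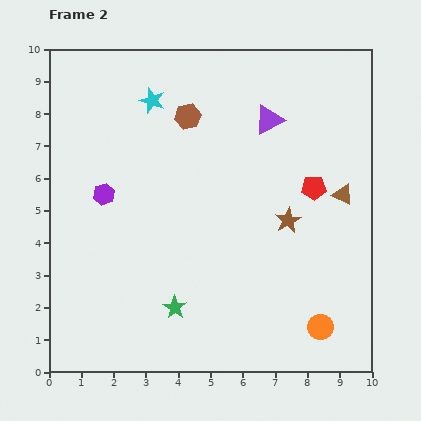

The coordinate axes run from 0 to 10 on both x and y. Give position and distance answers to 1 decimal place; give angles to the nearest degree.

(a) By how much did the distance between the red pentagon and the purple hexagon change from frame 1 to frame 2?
-1.2

Distance in frame 1: 7.7. Distance in frame 2: 6.5.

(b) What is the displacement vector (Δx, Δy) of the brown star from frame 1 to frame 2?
(2.0, 0.1)

The brown star was at (5.4, 4.6) in frame 1 and (7.4, 4.7) in frame 2.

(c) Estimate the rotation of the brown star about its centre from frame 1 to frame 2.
18° clockwise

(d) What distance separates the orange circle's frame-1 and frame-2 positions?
1.1

The orange circle moved from (9.3, 2.1) to (8.4, 1.4), a distance of √(0.9² + 0.7²) ≈ 1.1.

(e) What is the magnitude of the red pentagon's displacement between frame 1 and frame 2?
0.7

The red pentagon moved from (8.5, 6.3) to (8.2, 5.7), a distance of √(0.3² + 0.6²) ≈ 0.7.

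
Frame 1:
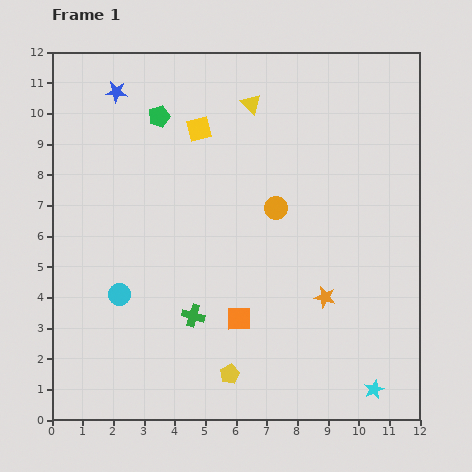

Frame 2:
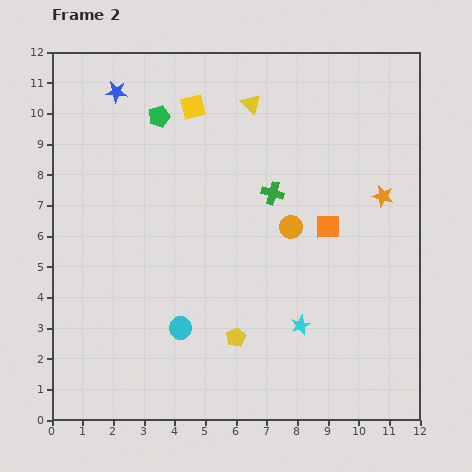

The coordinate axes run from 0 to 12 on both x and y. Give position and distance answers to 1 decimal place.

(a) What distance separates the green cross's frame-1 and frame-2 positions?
4.8

The green cross moved from (4.6, 3.4) to (7.2, 7.4), a distance of √(2.6² + 4.0²) ≈ 4.8.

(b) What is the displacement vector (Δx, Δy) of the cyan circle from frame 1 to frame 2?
(2.0, -1.1)

The cyan circle was at (2.2, 4.1) in frame 1 and (4.2, 3.0) in frame 2.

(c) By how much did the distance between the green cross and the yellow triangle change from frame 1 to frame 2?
-4.2

Distance in frame 1: 7.2. Distance in frame 2: 3.0.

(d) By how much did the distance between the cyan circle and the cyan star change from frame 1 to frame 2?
-5.0

Distance in frame 1: 8.9. Distance in frame 2: 3.9.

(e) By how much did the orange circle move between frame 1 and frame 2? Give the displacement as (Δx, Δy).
(0.5, -0.6)

The orange circle was at (7.3, 6.9) in frame 1 and (7.8, 6.3) in frame 2.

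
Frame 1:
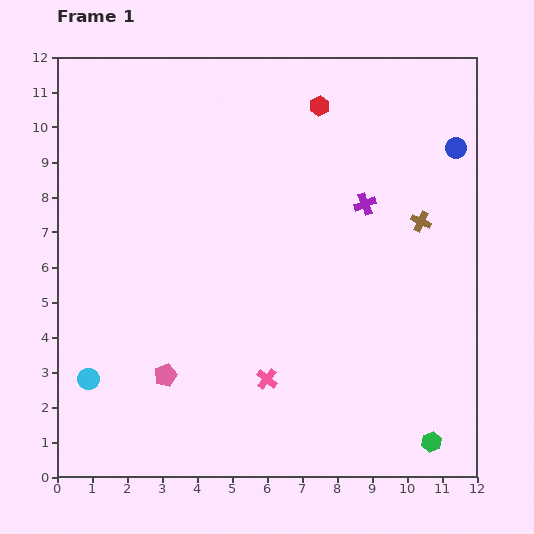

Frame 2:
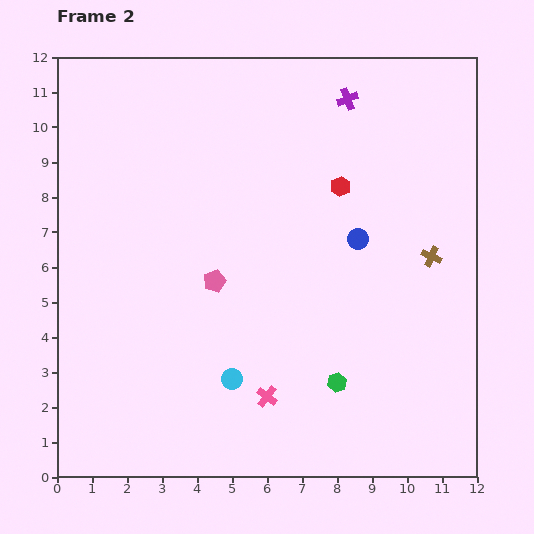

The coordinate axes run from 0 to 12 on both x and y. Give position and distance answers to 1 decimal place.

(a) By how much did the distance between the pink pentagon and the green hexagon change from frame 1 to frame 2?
-3.3

Distance in frame 1: 7.8. Distance in frame 2: 4.5.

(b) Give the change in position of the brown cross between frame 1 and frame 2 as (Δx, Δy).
(0.3, -1.0)

The brown cross was at (10.4, 7.3) in frame 1 and (10.7, 6.3) in frame 2.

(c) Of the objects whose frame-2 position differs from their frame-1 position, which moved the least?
the pink cross

(moved 0.5)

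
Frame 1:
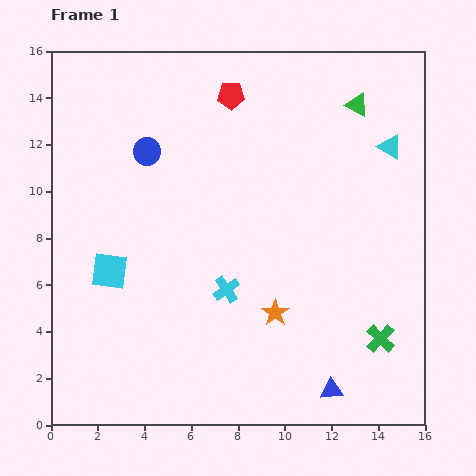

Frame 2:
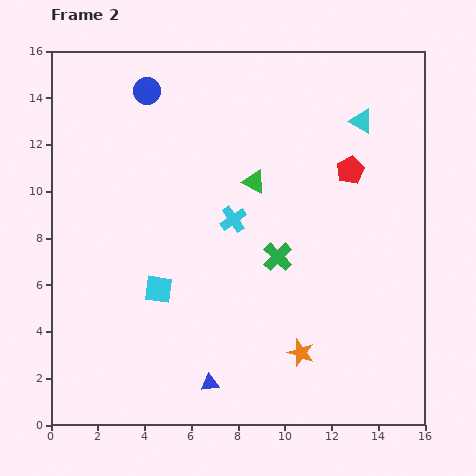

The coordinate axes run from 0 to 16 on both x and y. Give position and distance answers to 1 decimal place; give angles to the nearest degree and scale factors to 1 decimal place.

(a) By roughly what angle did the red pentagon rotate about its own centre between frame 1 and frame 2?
27° counter-clockwise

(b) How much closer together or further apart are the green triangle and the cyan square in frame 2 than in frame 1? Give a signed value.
-6.6

Distance in frame 1: 12.8. Distance in frame 2: 6.2.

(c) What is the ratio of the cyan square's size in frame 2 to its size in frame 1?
0.8×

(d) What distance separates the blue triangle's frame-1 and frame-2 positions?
5.2

The blue triangle moved from (12.0, 1.5) to (6.8, 1.8), a distance of √(5.2² + 0.3²) ≈ 5.2.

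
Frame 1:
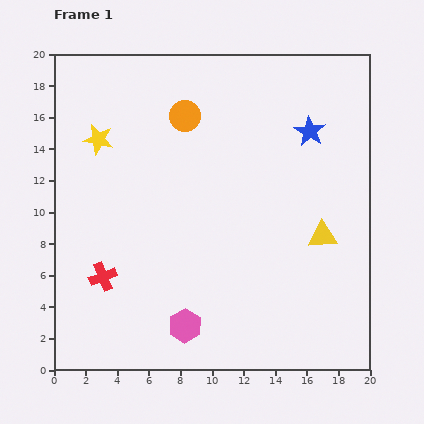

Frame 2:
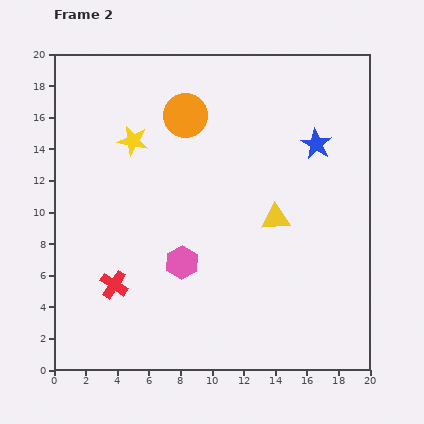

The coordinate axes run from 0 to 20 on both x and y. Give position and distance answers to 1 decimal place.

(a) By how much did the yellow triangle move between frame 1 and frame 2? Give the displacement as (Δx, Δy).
(-3.0, 1.1)

The yellow triangle was at (17.0, 8.5) in frame 1 and (14.0, 9.6) in frame 2.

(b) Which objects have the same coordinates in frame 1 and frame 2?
the orange circle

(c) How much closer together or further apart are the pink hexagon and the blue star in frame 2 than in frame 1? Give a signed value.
-3.3

Distance in frame 1: 14.6. Distance in frame 2: 11.3.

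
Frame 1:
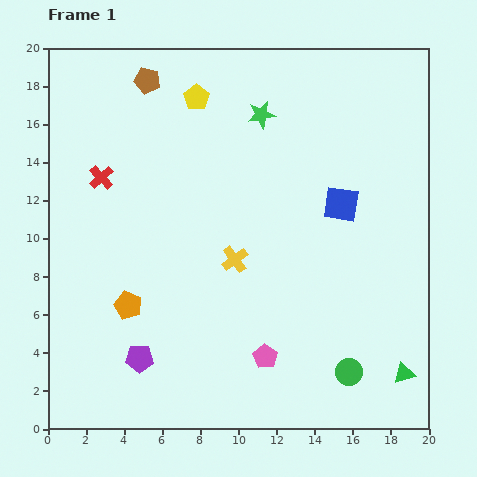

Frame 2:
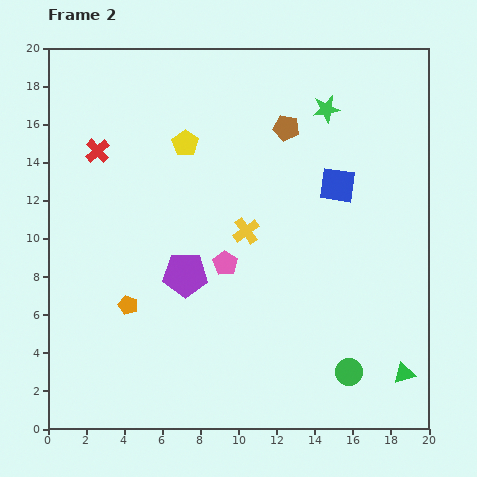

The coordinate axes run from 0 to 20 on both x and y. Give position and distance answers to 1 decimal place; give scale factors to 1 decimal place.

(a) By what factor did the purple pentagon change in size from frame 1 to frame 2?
1.6×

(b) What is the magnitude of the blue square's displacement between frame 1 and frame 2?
1.0

The blue square moved from (15.4, 11.8) to (15.2, 12.8), a distance of √(0.2² + 1.0²) ≈ 1.0.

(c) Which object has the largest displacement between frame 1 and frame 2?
the brown pentagon

(moved 7.7; next 5.3)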